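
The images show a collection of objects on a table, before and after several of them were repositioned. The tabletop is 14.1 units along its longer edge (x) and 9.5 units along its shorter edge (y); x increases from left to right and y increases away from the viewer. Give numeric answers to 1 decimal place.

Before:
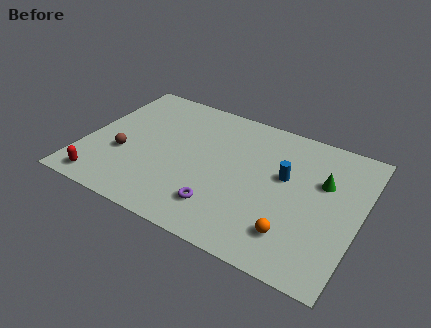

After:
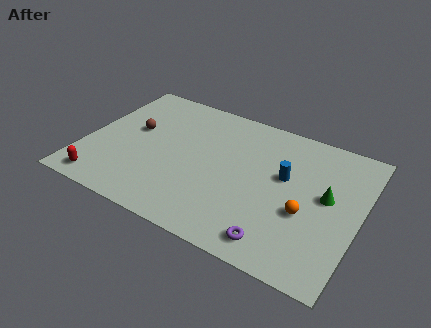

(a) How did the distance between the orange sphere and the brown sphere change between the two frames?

+0.3

They were about 9.1 units apart before and 9.4 after — 0.3 units further apart.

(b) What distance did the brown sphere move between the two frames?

2.0

The brown sphere was near (2.1, 3.5) before and (2.3, 5.5) after, so it travelled √(0.2² + 2.0²) ≈ 2.0 units.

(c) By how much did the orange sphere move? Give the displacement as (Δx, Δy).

(0.4, 1.6)

The orange sphere started near (11.1, 2.1) and ended near (11.5, 3.7).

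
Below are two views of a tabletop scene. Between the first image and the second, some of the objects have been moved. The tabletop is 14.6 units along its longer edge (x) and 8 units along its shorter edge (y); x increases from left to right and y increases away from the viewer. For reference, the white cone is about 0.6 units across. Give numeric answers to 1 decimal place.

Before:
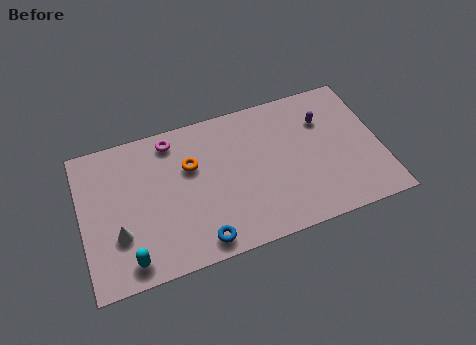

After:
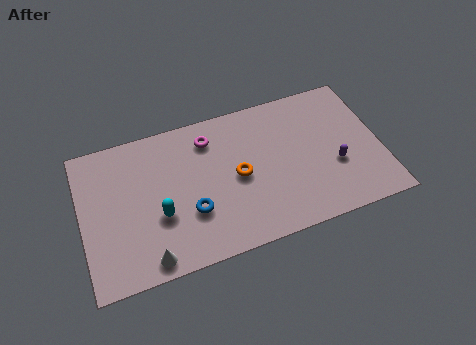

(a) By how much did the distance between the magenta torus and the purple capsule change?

-0.7

They were about 7.5 units apart before and 6.8 after — 0.7 units closer together.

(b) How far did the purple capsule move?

2.7

The purple capsule was near (12.0, 5.7) before and (12.3, 3.0) after, so it travelled √(0.3² + 2.7²) ≈ 2.7 units.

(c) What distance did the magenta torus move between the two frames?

1.9

From (4.6, 6.9) to (6.4, 6.4), the magenta torus covered √(1.8² + 0.5²) ≈ 1.9 units.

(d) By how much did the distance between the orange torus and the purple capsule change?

-1.8

The distance was about 6.6 in the first image and 4.8 in the second, so they moved 1.8 units closer together.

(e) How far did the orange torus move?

2.6

The orange torus was near (5.4, 5.2) before and (7.6, 3.9) after, so it travelled √(2.2² + 1.3²) ≈ 2.6 units.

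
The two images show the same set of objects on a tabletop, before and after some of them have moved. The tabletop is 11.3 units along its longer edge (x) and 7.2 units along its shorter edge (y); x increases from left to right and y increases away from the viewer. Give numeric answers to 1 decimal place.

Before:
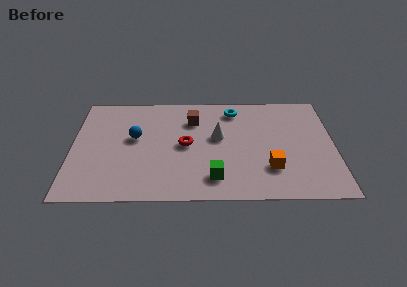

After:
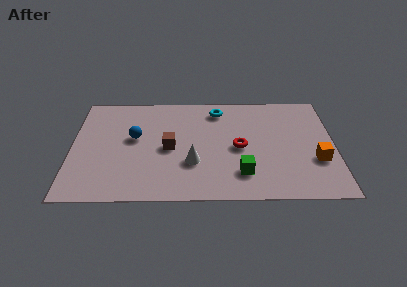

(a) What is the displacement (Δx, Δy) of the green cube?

(1.2, 0.3)

From the two frames, the green cube sits at roughly (6.1, 1.4) before and (7.3, 1.7) after.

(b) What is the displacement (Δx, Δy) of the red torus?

(2.3, -0.2)

From the two frames, the red torus sits at roughly (4.9, 3.6) before and (7.2, 3.4) after.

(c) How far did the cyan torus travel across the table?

0.7

The cyan torus moved from about (7.0, 6.0) to (6.3, 6.0), a distance of √(0.7² + 0.0²) ≈ 0.7.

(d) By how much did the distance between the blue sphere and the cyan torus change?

-0.6

The distance was about 4.7 in the first image and 4.1 in the second, so they moved 0.6 units closer together.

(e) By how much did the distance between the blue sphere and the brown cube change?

-1.1

The distance was about 2.8 in the first image and 1.7 in the second, so they moved 1.1 units closer together.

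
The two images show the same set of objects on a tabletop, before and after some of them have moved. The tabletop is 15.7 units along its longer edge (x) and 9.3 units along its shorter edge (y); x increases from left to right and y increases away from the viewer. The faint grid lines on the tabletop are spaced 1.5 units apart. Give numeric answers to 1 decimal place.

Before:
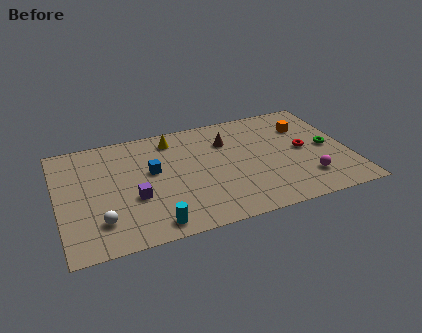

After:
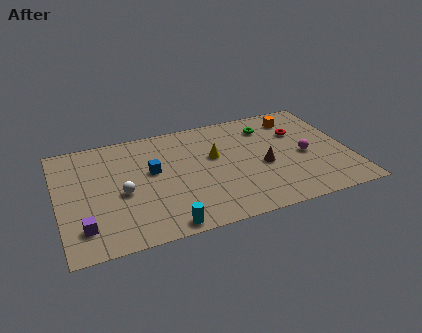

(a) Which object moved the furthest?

the green torus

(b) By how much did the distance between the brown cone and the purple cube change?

+3.8

The distance was about 6.2 in the first image and 10.0 in the second, so they moved 3.8 units further apart.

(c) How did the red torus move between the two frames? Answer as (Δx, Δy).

(-0.1, 1.6)

From the two frames, the red torus sits at roughly (13.3, 4.7) before and (13.2, 6.3) after.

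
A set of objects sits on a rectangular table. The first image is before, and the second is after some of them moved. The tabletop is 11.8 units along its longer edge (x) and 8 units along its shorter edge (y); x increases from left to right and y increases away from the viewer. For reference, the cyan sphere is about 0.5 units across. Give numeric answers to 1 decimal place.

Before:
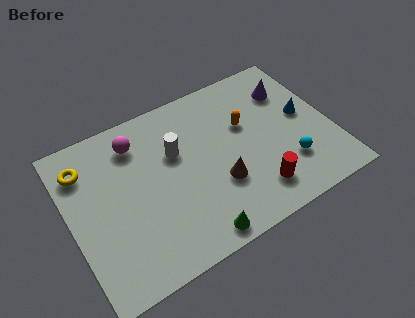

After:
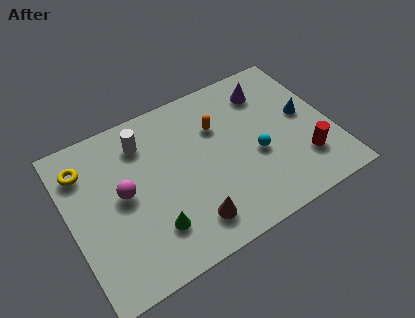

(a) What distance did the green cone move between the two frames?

2.1

From (5.1, 0.8) to (3.4, 2.0), the green cone covered √(1.7² + 1.2²) ≈ 2.1 units.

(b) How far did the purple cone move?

1.1

The purple cone moved from about (10.3, 5.9) to (9.3, 6.3), a distance of √(1.0² + 0.4²) ≈ 1.1.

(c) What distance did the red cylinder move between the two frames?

2.4

The red cylinder moved from about (8.0, 1.6) to (10.3, 2.1), a distance of √(2.3² + 0.5²) ≈ 2.4.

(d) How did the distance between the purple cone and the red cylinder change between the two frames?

-0.6

They were about 4.9 units apart before and 4.3 after — 0.6 units closer together.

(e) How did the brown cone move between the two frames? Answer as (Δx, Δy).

(-1.5, -1.2)

The brown cone started near (6.5, 2.7) and ended near (5.0, 1.5).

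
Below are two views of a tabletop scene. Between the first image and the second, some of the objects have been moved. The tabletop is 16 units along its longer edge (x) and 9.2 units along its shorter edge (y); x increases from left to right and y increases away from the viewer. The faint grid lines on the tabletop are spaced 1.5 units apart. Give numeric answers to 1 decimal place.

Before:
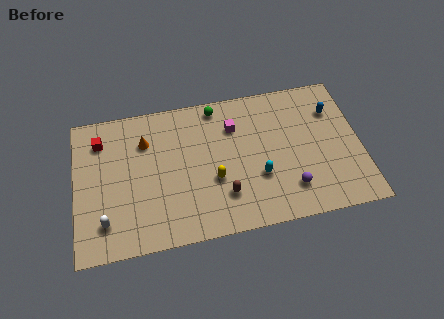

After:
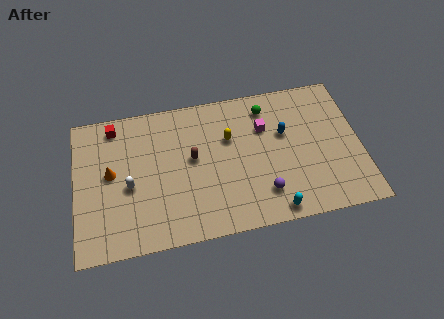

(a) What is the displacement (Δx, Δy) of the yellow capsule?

(1.0, 2.5)

From the two frames, the yellow capsule sits at roughly (7.7, 3.5) before and (8.7, 6.0) after.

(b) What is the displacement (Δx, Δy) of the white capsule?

(1.4, 2.0)

The white capsule was at about (1.6, 2.0) and moved to about (3.0, 4.0).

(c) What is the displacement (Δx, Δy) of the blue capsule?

(-2.8, -1.0)

The blue capsule was at about (14.6, 6.7) and moved to about (11.8, 5.7).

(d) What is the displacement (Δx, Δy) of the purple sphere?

(-1.5, 0.0)

The purple sphere started near (11.9, 2.1) and ended near (10.4, 2.1).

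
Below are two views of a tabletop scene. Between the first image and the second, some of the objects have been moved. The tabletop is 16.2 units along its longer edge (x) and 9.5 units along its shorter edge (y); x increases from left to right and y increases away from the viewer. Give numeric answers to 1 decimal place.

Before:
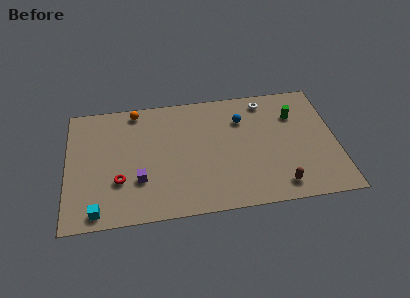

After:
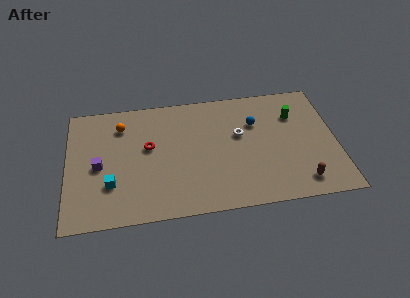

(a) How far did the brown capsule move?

1.3

From (12.6, 1.4) to (13.9, 1.5), the brown capsule covered √(1.3² + 0.1²) ≈ 1.3 units.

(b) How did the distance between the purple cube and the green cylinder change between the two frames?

+1.9

They were about 10.2 units apart before and 12.1 after — 1.9 units further apart.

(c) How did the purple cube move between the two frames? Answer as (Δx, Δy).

(-2.4, 1.4)

From the two frames, the purple cube sits at roughly (4.3, 3.0) before and (1.9, 4.4) after.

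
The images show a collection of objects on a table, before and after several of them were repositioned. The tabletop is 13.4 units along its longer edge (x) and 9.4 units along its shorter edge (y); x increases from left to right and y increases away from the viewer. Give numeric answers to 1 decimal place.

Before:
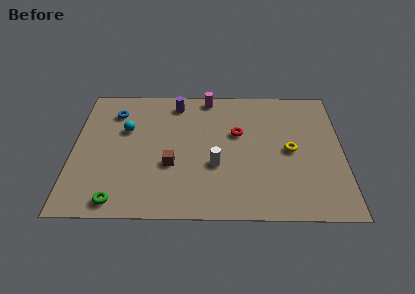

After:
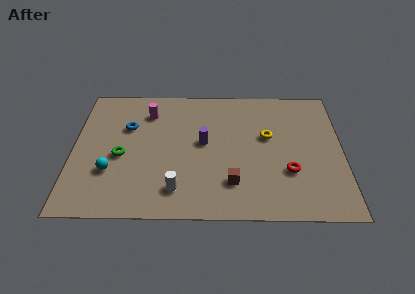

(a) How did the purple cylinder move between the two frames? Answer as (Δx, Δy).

(1.4, -2.9)

The purple cylinder started near (5.1, 8.0) and ended near (6.5, 5.1).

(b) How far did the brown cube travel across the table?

3.2

The brown cube moved from about (4.9, 3.5) to (7.9, 2.3), a distance of √(3.0² + 1.2²) ≈ 3.2.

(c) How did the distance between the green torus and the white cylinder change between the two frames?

-1.8

They were about 5.4 units apart before and 3.6 after — 1.8 units closer together.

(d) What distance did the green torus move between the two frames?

3.1

From (2.3, 1.0) to (2.4, 4.1), the green torus covered √(0.1² + 3.1²) ≈ 3.1 units.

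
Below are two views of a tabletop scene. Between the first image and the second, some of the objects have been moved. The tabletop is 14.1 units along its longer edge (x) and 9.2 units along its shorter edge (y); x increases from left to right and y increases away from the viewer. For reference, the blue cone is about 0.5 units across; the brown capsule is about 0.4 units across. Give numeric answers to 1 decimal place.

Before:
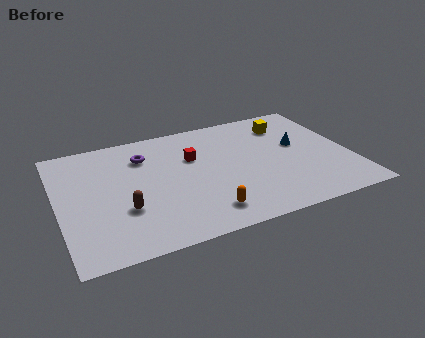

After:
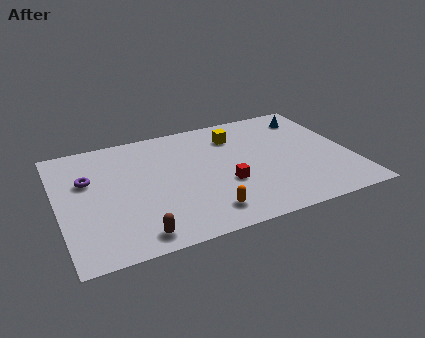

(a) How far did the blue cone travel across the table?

2.4

From (11.7, 5.3) to (12.6, 7.5), the blue cone covered √(0.9² + 2.2²) ≈ 2.4 units.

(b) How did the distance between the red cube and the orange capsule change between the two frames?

-2.2

They were about 4.4 units apart before and 2.2 after — 2.2 units closer together.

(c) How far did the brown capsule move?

2.0

From (3.0, 3.1) to (3.4, 1.1), the brown capsule covered √(0.4² + 2.0²) ≈ 2.0 units.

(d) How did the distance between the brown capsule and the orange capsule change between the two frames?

-0.7

Before: roughly 4.0 units apart; after: 3.3. That's 0.7 units closer together.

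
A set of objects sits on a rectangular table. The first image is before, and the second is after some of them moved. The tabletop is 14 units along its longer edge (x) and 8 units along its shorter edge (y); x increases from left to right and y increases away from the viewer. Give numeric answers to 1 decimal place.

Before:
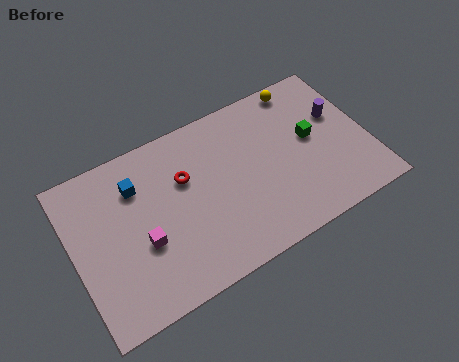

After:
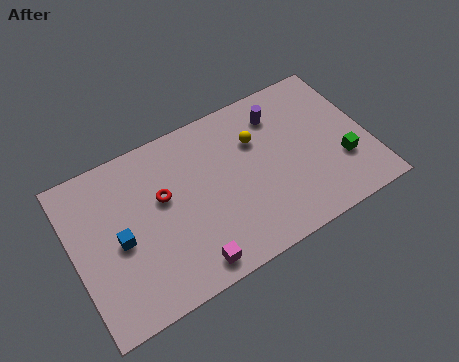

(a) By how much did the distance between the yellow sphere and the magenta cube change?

-3.3

Before: roughly 9.3 units apart; after: 6.0. That's 3.3 units closer together.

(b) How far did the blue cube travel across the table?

2.5

From (3.2, 5.9) to (2.1, 3.7), the blue cube covered √(1.1² + 2.2²) ≈ 2.5 units.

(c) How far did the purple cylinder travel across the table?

3.0

From (12.8, 5.0) to (10.1, 6.3), the purple cylinder covered √(2.7² + 1.3²) ≈ 3.0 units.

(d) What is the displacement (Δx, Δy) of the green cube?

(1.2, -1.8)

The green cube started near (11.4, 4.4) and ended near (12.6, 2.6).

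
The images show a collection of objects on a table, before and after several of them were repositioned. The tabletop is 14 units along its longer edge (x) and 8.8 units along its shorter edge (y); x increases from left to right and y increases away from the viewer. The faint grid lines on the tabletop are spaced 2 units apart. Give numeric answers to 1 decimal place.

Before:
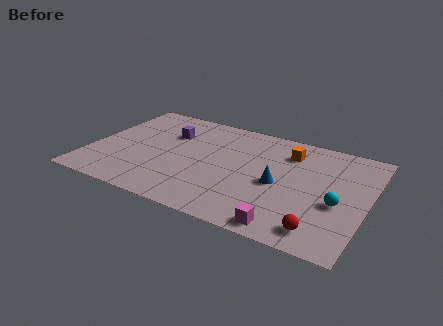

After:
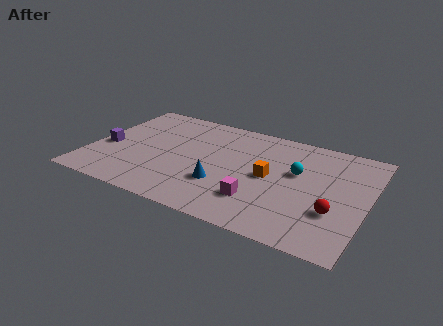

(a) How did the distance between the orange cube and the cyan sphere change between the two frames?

-2.7

The distance was about 4.3 in the first image and 1.6 in the second, so they moved 2.7 units closer together.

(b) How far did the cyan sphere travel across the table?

2.8

From (12.6, 3.6) to (10.4, 5.3), the cyan sphere covered √(2.2² + 1.7²) ≈ 2.8 units.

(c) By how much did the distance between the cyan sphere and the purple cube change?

+0.5

Before: roughly 9.2 units apart; after: 9.7. That's 0.5 units further apart.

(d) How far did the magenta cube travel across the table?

2.1

From (10.4, 0.9) to (8.8, 2.3), the magenta cube covered √(1.6² + 1.4²) ≈ 2.1 units.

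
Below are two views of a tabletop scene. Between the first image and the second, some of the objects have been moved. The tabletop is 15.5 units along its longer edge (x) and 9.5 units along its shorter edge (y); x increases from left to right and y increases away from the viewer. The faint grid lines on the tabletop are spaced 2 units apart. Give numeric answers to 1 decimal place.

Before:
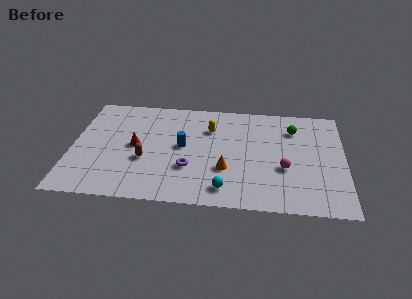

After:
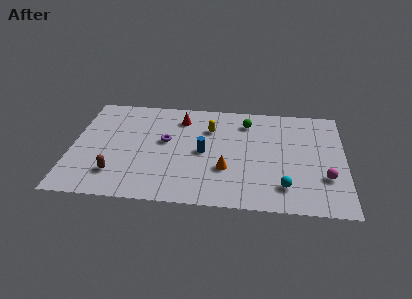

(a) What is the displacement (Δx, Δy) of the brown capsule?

(-1.6, -1.4)

The brown capsule started near (4.2, 3.6) and ended near (2.6, 2.2).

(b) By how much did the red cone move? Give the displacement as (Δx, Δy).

(2.5, 2.8)

The red cone started near (3.6, 4.8) and ended near (6.1, 7.6).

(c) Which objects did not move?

the yellow capsule and the orange cone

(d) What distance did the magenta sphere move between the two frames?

2.4

The magenta sphere was near (12.1, 3.6) before and (14.4, 3.0) after, so it travelled √(2.3² + 0.6²) ≈ 2.4 units.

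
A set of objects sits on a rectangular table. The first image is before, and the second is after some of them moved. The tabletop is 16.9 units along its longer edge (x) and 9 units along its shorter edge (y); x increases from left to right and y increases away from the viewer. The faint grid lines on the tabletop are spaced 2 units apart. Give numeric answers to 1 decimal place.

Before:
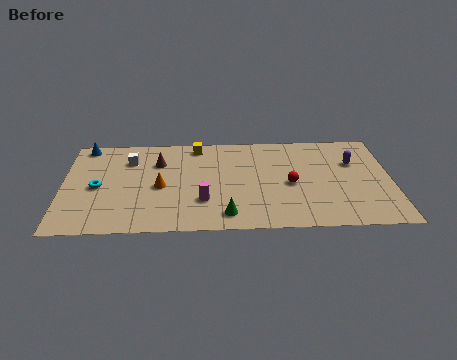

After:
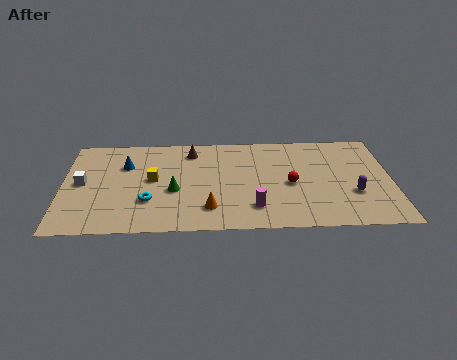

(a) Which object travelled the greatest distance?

the yellow cube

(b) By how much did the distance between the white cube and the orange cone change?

+3.9

They were about 3.1 units apart before and 7.0 after — 3.9 units further apart.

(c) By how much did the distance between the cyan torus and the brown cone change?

+1.3

They were about 3.8 units apart before and 5.1 after — 1.3 units further apart.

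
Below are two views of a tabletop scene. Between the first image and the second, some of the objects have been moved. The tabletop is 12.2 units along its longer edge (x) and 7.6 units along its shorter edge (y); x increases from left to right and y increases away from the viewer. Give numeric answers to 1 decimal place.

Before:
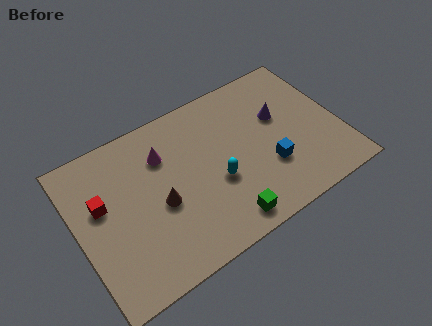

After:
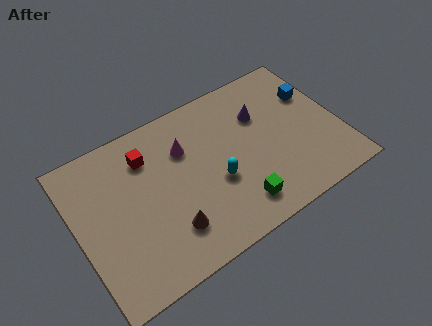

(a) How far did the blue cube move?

3.7

From (8.7, 2.5) to (11.3, 5.1), the blue cube covered √(2.6² + 2.6²) ≈ 3.7 units.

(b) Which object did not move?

the cyan capsule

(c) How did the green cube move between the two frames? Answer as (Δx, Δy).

(0.7, 0.4)

The green cube was at about (6.3, 1.0) and moved to about (7.0, 1.4).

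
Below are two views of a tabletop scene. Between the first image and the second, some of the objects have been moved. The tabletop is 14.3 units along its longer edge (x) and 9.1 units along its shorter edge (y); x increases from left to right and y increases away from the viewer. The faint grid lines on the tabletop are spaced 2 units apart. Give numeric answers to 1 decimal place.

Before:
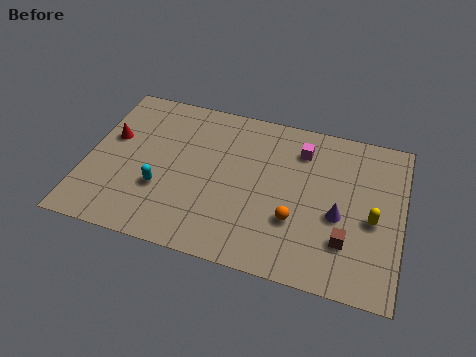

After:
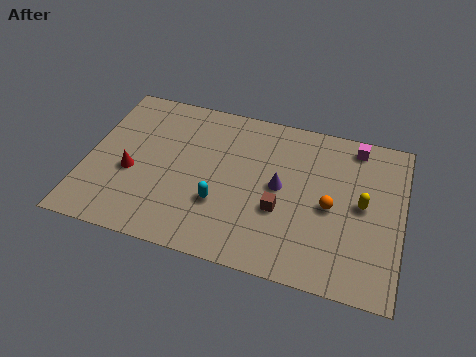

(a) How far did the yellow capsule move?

0.9

From (13.0, 4.0) to (12.5, 4.7), the yellow capsule covered √(0.5² + 0.7²) ≈ 0.9 units.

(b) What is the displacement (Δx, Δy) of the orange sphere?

(1.5, 1.2)

From the two frames, the orange sphere sits at roughly (9.6, 3.0) before and (11.1, 4.2) after.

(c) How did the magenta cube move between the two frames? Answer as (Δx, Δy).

(2.4, 0.9)

The magenta cube was at about (9.6, 7.1) and moved to about (12.0, 8.0).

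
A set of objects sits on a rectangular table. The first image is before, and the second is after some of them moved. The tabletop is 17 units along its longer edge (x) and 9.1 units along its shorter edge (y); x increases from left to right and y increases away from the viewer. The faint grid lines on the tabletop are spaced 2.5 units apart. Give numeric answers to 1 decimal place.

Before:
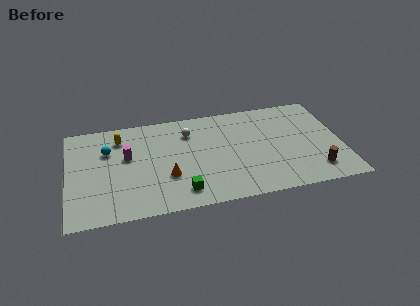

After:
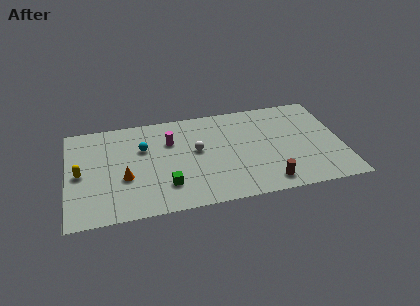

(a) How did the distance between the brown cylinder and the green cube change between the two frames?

-2.0

Before: roughly 8.3 units apart; after: 6.3. That's 2.0 units closer together.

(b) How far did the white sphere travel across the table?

1.8

The white sphere was near (7.6, 6.9) before and (8.0, 5.1) after, so it travelled √(0.4² + 1.8²) ≈ 1.8 units.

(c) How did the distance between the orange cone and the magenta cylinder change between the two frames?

+0.7

Before: roughly 3.3 units apart; after: 4.0. That's 0.7 units further apart.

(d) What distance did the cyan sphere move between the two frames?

2.2

From (2.5, 6.2) to (4.7, 6.0), the cyan sphere covered √(2.2² + 0.2²) ≈ 2.2 units.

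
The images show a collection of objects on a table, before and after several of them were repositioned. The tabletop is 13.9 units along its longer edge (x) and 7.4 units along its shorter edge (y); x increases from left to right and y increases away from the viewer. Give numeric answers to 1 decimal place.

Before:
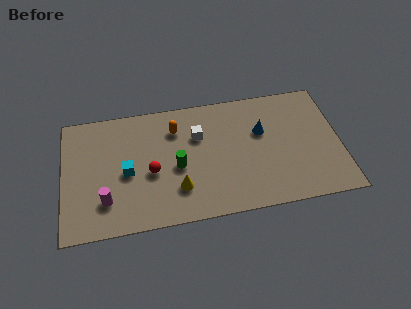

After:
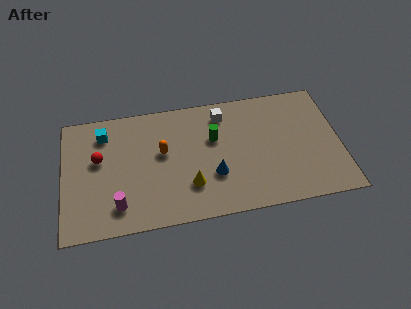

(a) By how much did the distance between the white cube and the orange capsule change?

+2.3

They were about 1.3 units apart before and 3.6 after — 2.3 units further apart.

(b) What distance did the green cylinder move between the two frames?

2.4

The green cylinder moved from about (5.7, 3.3) to (7.6, 4.7), a distance of √(1.9² + 1.4²) ≈ 2.4.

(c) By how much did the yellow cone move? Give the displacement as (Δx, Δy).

(0.6, 0.1)

The yellow cone was at about (5.7, 2.0) and moved to about (6.3, 2.1).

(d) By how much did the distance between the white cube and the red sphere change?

+3.5

The distance was about 3.0 in the first image and 6.5 in the second, so they moved 3.5 units further apart.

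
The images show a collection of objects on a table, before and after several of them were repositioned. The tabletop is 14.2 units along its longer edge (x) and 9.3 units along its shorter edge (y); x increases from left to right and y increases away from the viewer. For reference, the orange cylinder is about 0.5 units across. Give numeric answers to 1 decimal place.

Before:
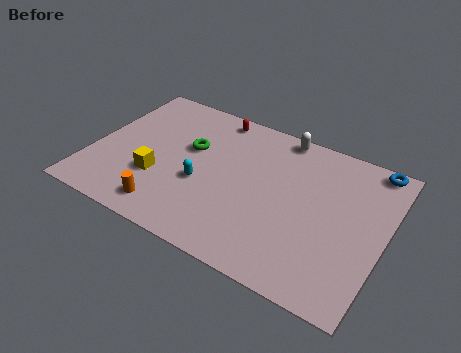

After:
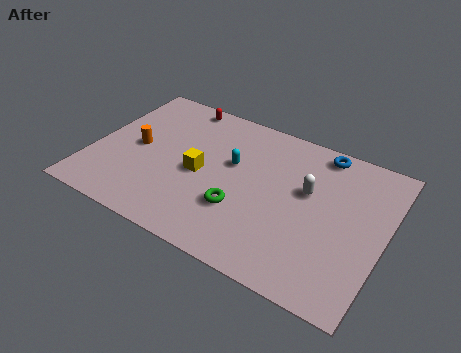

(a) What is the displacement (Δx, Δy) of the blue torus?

(-2.5, -0.2)

From the two frames, the blue torus sits at roughly (13.2, 8.5) before and (10.7, 8.3) after.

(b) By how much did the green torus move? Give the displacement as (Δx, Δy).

(2.9, -2.7)

From the two frames, the green torus sits at roughly (4.6, 5.7) before and (7.5, 3.0) after.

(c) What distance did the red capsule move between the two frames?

1.8

From (5.4, 8.3) to (3.6, 8.4), the red capsule covered √(1.8² + 0.1²) ≈ 1.8 units.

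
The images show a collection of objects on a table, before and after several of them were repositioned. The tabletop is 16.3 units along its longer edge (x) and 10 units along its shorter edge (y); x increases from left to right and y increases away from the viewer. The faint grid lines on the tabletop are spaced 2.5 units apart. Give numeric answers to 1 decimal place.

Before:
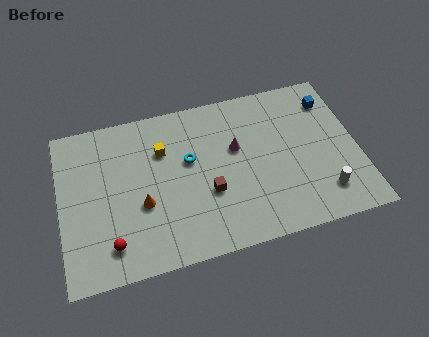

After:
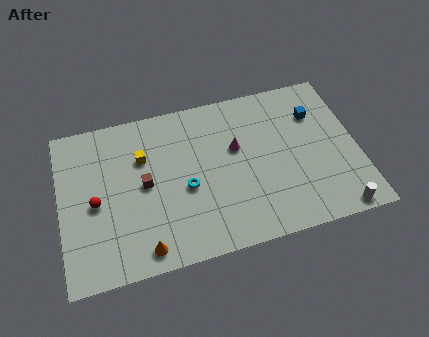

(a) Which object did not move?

the magenta cone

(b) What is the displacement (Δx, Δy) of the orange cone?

(-0.1, -2.7)

The orange cone started near (4.4, 3.9) and ended near (4.3, 1.2).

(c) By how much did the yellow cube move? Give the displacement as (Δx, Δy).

(-1.1, -0.2)

From the two frames, the yellow cube sits at roughly (5.7, 7.0) before and (4.6, 6.8) after.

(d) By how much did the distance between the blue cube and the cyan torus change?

-0.3

They were about 8.2 units apart before and 7.9 after — 0.3 units closer together.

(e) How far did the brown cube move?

3.7

The brown cube was near (8.0, 3.7) before and (4.6, 5.1) after, so it travelled √(3.4² + 1.4²) ≈ 3.7 units.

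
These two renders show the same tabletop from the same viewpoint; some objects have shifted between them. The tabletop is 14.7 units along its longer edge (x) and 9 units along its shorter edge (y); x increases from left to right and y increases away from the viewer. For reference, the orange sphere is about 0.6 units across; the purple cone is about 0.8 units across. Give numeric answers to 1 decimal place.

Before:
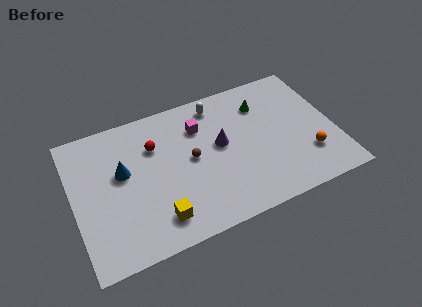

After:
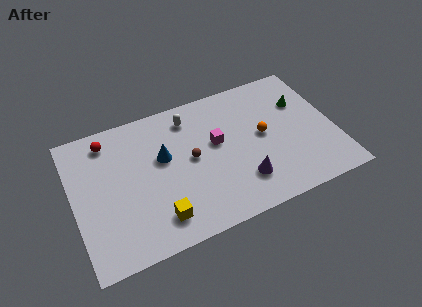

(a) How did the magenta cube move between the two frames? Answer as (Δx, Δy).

(0.8, -1.4)

From the two frames, the magenta cube sits at roughly (7.3, 6.6) before and (8.1, 5.2) after.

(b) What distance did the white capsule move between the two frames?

1.6

The white capsule was near (8.4, 7.7) before and (6.8, 7.4) after, so it travelled √(1.6² + 0.3²) ≈ 1.6 units.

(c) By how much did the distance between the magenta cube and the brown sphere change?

-0.4

The distance was about 2.0 in the first image and 1.6 in the second, so they moved 0.4 units closer together.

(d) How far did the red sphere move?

2.8

From (4.7, 6.3) to (2.2, 7.6), the red sphere covered √(2.5² + 1.3²) ≈ 2.8 units.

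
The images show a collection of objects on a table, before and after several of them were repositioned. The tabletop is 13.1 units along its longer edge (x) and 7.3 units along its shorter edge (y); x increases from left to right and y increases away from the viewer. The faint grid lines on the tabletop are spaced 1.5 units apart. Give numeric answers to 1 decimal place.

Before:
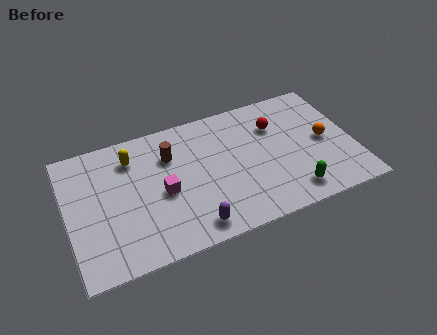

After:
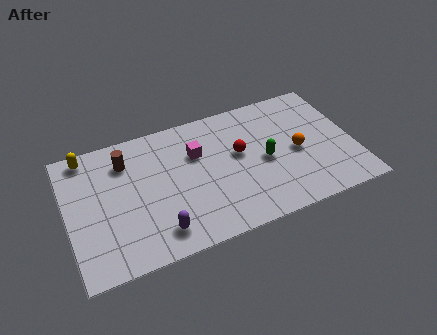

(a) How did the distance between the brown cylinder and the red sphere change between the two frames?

+0.4

They were about 4.9 units apart before and 5.3 after — 0.4 units further apart.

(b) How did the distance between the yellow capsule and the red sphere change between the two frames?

+0.6

Before: roughly 6.6 units apart; after: 7.2. That's 0.6 units further apart.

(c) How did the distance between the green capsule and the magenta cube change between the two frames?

-2.7

They were about 6.1 units apart before and 3.4 after — 2.7 units closer together.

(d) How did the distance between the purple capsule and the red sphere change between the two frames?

-1.1

Before: roughly 6.0 units apart; after: 4.9. That's 1.1 units closer together.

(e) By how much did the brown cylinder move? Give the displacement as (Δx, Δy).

(-2.0, 0.4)

From the two frames, the brown cylinder sits at roughly (4.8, 5.2) before and (2.8, 5.6) after.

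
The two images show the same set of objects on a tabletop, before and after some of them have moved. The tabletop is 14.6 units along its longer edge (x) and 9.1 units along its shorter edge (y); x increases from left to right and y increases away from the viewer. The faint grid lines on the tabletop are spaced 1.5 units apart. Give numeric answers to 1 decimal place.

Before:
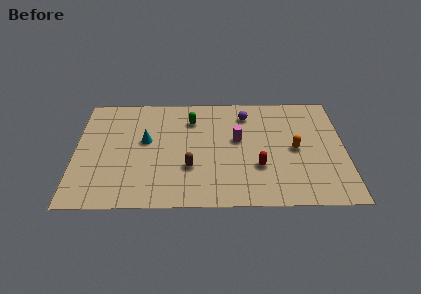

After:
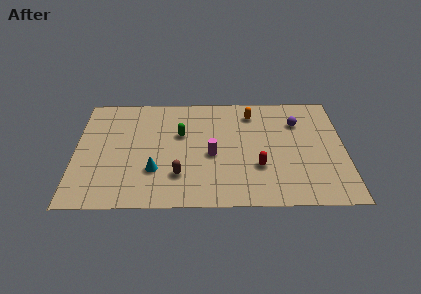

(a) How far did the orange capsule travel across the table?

3.8

The orange capsule moved from about (11.9, 4.4) to (9.6, 7.4), a distance of √(2.3² + 3.0²) ≈ 3.8.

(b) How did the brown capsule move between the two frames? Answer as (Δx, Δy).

(-0.6, -0.6)

The brown capsule started near (6.2, 3.0) and ended near (5.6, 2.4).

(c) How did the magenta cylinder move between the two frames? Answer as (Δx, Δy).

(-1.4, -1.2)

The magenta cylinder was at about (8.8, 5.2) and moved to about (7.4, 4.0).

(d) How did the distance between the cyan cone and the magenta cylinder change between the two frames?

-1.7

They were about 5.0 units apart before and 3.3 after — 1.7 units closer together.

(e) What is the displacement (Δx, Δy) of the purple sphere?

(2.8, -0.7)

The purple sphere was at about (9.3, 7.3) and moved to about (12.1, 6.6).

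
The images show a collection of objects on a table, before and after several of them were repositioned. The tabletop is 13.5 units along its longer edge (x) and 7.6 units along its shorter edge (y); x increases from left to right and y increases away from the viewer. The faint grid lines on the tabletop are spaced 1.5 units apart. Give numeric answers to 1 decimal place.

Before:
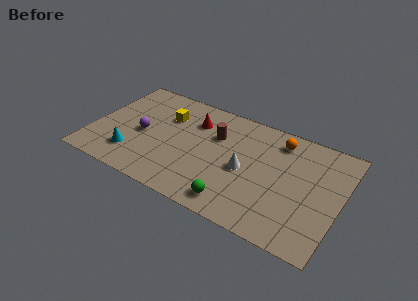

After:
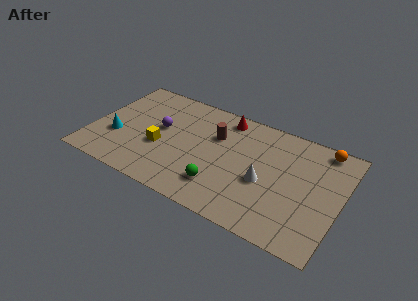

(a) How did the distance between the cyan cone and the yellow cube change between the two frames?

-1.4

Before: roughly 3.8 units apart; after: 2.4. That's 1.4 units closer together.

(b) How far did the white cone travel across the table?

1.1

From (8.4, 3.5) to (9.5, 3.2), the white cone covered √(1.1² + 0.3²) ≈ 1.1 units.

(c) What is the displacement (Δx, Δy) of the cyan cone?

(-1.0, 0.9)

The cyan cone started near (2.4, 1.8) and ended near (1.4, 2.7).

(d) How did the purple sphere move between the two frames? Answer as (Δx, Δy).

(0.9, 0.8)

From the two frames, the purple sphere sits at roughly (2.7, 3.5) before and (3.6, 4.3) after.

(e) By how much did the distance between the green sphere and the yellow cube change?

-2.4

Before: roughly 6.1 units apart; after: 3.7. That's 2.4 units closer together.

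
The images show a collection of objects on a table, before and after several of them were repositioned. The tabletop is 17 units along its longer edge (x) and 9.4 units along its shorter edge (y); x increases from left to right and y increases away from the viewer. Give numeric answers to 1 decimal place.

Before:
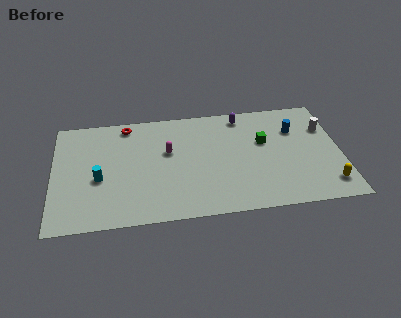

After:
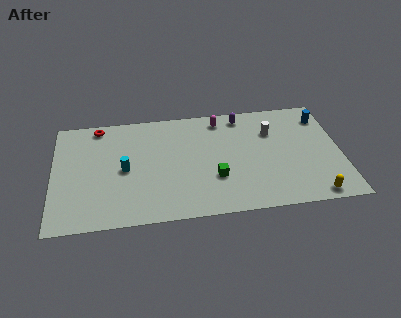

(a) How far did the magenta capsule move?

4.0

The magenta capsule moved from about (6.8, 5.7) to (10.0, 8.1), a distance of √(3.2² + 2.4²) ≈ 4.0.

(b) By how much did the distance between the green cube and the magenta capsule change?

-0.7

Before: roughly 5.7 units apart; after: 5.0. That's 0.7 units closer together.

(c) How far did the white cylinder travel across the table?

3.2

The white cylinder was near (16.2, 6.5) before and (13.0, 6.6) after, so it travelled √(3.2² + 0.1²) ≈ 3.2 units.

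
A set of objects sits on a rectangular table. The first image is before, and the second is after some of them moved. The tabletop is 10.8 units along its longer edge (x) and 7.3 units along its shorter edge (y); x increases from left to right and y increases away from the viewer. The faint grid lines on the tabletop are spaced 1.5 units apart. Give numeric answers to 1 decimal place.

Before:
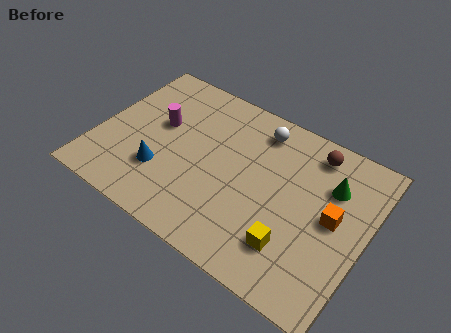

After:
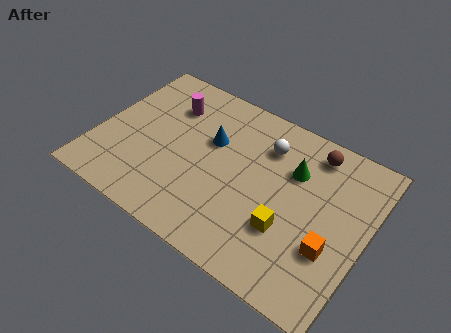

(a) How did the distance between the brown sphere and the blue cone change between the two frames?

-2.6

The distance was about 6.8 in the first image and 4.2 in the second, so they moved 2.6 units closer together.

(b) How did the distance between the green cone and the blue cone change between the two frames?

-3.7

The distance was about 7.0 in the first image and 3.3 in the second, so they moved 3.7 units closer together.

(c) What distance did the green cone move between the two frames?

1.5

The green cone moved from about (9.2, 5.1) to (7.7, 5.0), a distance of √(1.5² + 0.1²) ≈ 1.5.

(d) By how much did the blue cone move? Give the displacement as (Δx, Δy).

(1.6, 2.4)

The blue cone started near (2.8, 2.2) and ended near (4.4, 4.6).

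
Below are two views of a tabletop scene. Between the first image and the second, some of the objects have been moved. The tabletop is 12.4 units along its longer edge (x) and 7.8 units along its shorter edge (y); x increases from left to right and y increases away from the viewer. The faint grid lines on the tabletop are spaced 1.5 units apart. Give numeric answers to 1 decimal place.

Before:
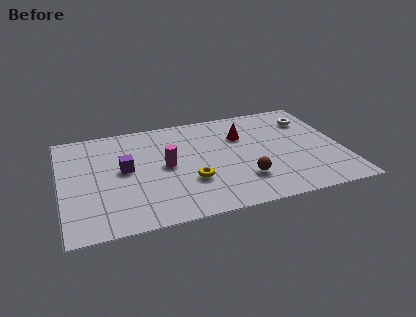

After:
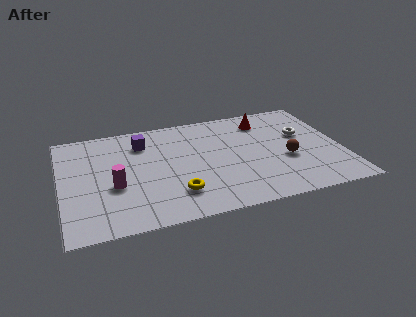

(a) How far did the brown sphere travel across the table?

2.2

The brown sphere was near (7.9, 2.1) before and (9.9, 3.1) after, so it travelled √(2.0² + 1.0²) ≈ 2.2 units.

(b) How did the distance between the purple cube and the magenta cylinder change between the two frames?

+1.4

The distance was about 1.8 in the first image and 3.2 in the second, so they moved 1.4 units further apart.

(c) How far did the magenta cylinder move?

2.5

The magenta cylinder moved from about (4.6, 4.0) to (2.3, 3.1), a distance of √(2.3² + 0.9²) ≈ 2.5.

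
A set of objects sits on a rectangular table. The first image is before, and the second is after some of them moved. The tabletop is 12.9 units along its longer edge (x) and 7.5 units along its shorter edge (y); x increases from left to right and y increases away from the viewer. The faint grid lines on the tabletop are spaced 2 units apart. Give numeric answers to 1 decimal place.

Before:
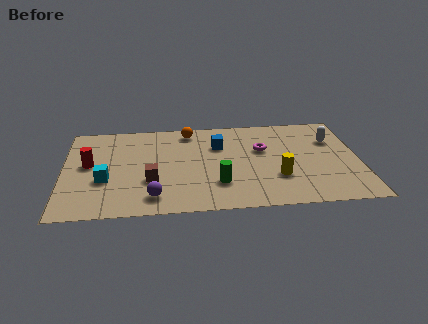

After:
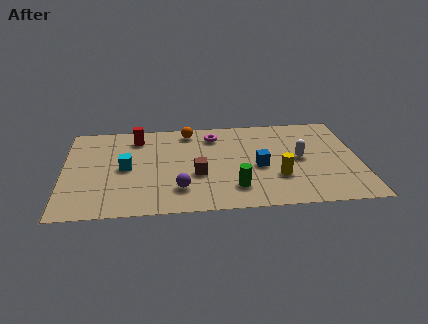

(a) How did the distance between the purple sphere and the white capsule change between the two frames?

-3.1

Before: roughly 8.8 units apart; after: 5.7. That's 3.1 units closer together.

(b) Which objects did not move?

the orange sphere and the yellow cylinder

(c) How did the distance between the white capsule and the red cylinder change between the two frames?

-3.3

They were about 10.8 units apart before and 7.5 after — 3.3 units closer together.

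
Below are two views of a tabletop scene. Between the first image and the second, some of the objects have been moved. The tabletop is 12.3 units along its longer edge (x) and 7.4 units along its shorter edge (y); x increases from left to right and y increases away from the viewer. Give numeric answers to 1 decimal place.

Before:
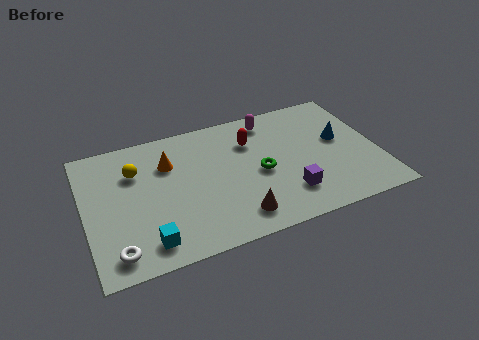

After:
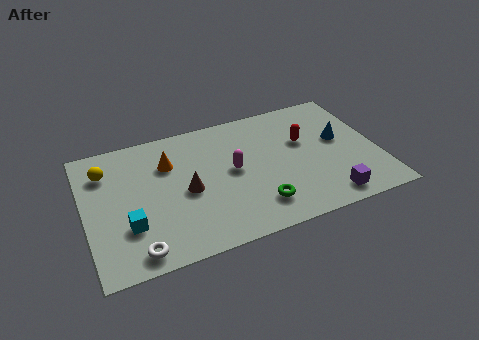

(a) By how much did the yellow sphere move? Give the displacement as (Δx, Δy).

(-1.2, 0.4)

From the two frames, the yellow sphere sits at roughly (2.2, 5.2) before and (1.0, 5.6) after.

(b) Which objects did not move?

the blue cone and the orange cone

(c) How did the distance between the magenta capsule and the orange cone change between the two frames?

-1.6

The distance was about 4.5 in the first image and 2.9 in the second, so they moved 1.6 units closer together.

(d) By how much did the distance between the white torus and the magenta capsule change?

-3.4

They were about 8.6 units apart before and 5.2 after — 3.4 units closer together.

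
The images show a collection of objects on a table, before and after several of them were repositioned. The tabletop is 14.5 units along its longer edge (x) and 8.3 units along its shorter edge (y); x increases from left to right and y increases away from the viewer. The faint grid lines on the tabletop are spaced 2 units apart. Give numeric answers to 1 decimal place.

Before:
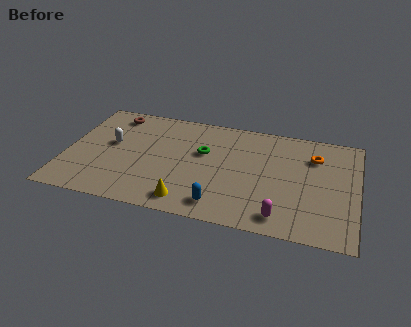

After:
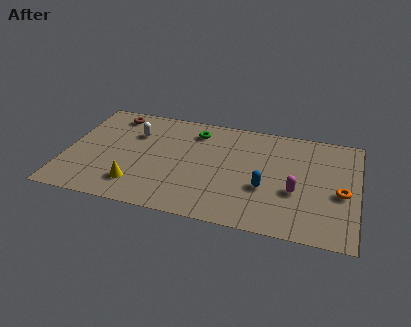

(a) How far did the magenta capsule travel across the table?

2.1

The magenta capsule moved from about (10.9, 1.2) to (11.5, 3.2), a distance of √(0.6² + 2.0²) ≈ 2.1.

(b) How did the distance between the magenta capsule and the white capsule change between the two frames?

-0.8

The distance was about 9.4 in the first image and 8.6 in the second, so they moved 0.8 units closer together.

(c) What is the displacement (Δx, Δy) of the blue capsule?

(2.1, 1.8)

From the two frames, the blue capsule sits at roughly (7.9, 1.3) before and (10.0, 3.1) after.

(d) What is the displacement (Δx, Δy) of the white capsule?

(1.1, 1.1)

The white capsule started near (2.2, 4.7) and ended near (3.3, 5.8).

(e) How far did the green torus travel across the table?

1.7

The green torus moved from about (6.8, 5.1) to (6.3, 6.7), a distance of √(0.5² + 1.6²) ≈ 1.7.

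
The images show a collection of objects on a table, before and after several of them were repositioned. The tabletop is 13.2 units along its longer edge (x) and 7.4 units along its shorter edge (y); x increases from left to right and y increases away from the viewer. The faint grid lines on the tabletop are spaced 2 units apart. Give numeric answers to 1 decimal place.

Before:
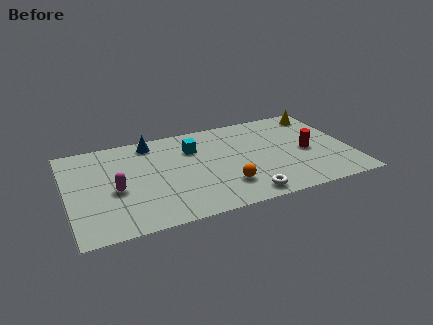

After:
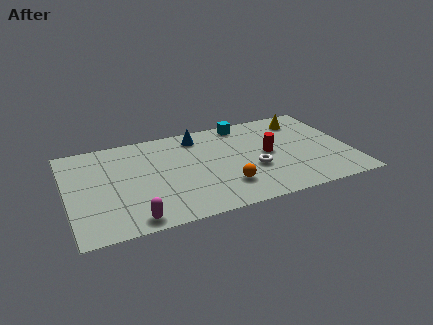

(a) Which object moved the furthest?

the cyan cube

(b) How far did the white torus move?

2.0

The white torus moved from about (8.0, 0.9) to (8.6, 2.8), a distance of √(0.6² + 1.9²) ≈ 2.0.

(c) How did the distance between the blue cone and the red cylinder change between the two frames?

-3.8

The distance was about 7.7 in the first image and 3.9 in the second, so they moved 3.8 units closer together.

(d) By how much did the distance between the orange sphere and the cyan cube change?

+1.3

They were about 3.6 units apart before and 4.9 after — 1.3 units further apart.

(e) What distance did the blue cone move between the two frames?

2.2

From (4.1, 6.4) to (6.3, 6.2), the blue cone covered √(2.2² + 0.2²) ≈ 2.2 units.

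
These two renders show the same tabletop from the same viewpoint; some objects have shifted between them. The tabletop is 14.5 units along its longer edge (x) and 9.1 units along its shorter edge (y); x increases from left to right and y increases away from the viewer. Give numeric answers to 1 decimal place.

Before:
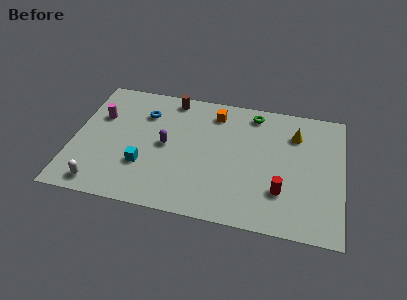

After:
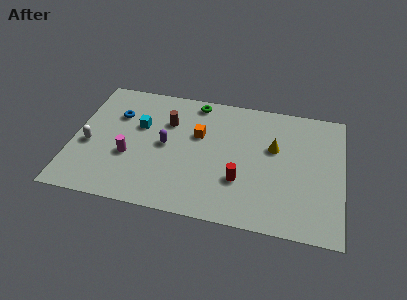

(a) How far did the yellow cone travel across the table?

1.6

The yellow cone moved from about (11.9, 6.8) to (10.8, 5.6), a distance of √(1.1² + 1.2²) ≈ 1.6.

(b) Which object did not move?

the purple capsule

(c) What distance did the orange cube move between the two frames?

2.0

The orange cube moved from about (7.5, 7.5) to (6.7, 5.7), a distance of √(0.8² + 1.8²) ≈ 2.0.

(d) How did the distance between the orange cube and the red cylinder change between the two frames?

-2.5

Before: roughly 6.2 units apart; after: 3.7. That's 2.5 units closer together.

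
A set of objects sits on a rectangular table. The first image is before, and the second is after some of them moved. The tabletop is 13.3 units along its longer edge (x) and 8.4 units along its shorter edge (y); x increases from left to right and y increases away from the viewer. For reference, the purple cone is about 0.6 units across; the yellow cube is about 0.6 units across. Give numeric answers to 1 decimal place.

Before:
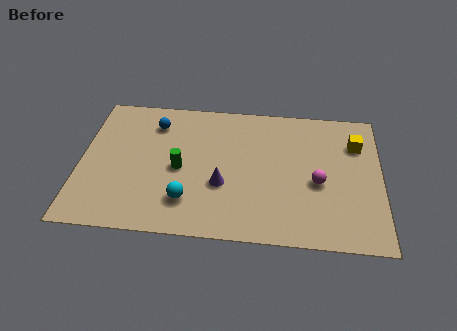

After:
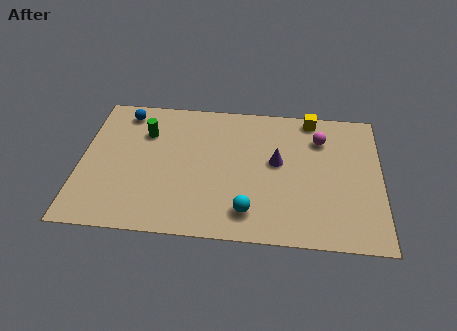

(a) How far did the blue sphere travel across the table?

1.5

From (3.2, 6.6) to (1.8, 7.2), the blue sphere covered √(1.4² + 0.6²) ≈ 1.5 units.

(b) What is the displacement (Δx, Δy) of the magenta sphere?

(0.1, 2.7)

The magenta sphere was at about (10.5, 3.6) and moved to about (10.6, 6.3).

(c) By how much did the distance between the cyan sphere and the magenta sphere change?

-0.3

They were about 5.9 units apart before and 5.6 after — 0.3 units closer together.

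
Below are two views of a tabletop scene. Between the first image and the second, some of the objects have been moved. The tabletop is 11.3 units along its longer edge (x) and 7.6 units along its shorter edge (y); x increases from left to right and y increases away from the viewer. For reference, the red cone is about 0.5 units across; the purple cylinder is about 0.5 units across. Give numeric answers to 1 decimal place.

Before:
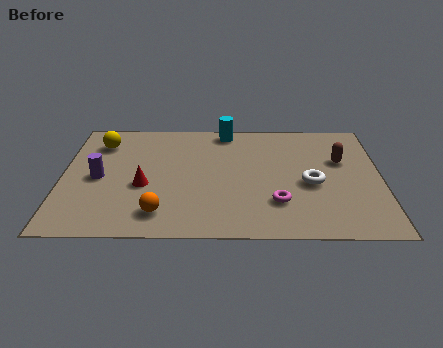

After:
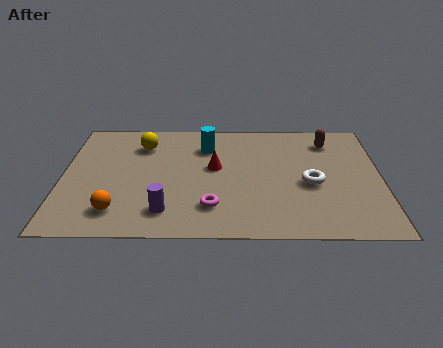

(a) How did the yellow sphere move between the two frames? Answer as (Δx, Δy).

(1.5, -0.1)

The yellow sphere was at about (1.3, 5.9) and moved to about (2.8, 5.8).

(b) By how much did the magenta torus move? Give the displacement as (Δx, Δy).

(-2.3, -0.3)

From the two frames, the magenta torus sits at roughly (7.6, 2.1) before and (5.3, 1.8) after.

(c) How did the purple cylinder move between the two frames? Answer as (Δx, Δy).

(2.4, -2.1)

The purple cylinder was at about (1.3, 3.6) and moved to about (3.7, 1.5).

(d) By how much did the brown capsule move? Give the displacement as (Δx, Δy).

(-0.4, 1.3)

The brown capsule was at about (9.9, 4.8) and moved to about (9.5, 6.1).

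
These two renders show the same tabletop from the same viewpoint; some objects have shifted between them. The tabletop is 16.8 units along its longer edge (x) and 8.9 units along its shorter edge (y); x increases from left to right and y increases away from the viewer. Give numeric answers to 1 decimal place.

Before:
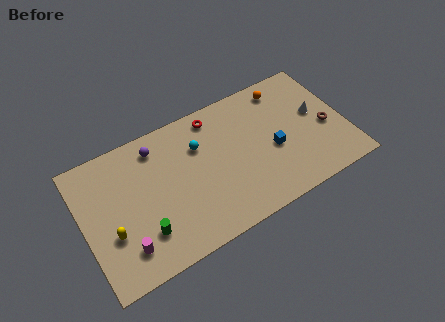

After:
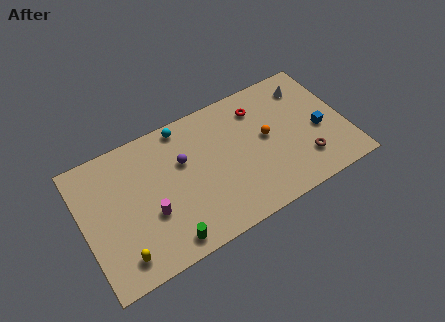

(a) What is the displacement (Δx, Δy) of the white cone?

(-0.3, 2.1)

The white cone was at about (15.1, 5.0) and moved to about (14.8, 7.1).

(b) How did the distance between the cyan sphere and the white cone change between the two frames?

+0.5

Before: roughly 7.6 units apart; after: 8.1. That's 0.5 units further apart.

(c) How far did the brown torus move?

2.3

The brown torus was near (15.6, 3.8) before and (13.9, 2.2) after, so it travelled √(1.7² + 1.6²) ≈ 2.3 units.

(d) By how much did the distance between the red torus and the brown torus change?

-2.5

The distance was about 7.8 in the first image and 5.3 in the second, so they moved 2.5 units closer together.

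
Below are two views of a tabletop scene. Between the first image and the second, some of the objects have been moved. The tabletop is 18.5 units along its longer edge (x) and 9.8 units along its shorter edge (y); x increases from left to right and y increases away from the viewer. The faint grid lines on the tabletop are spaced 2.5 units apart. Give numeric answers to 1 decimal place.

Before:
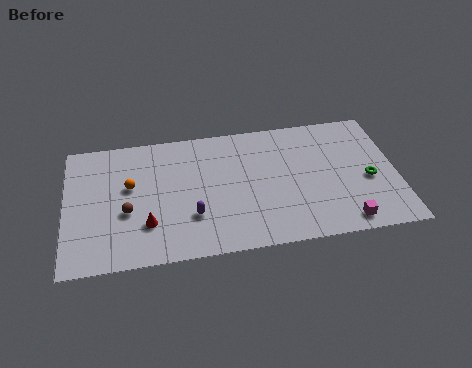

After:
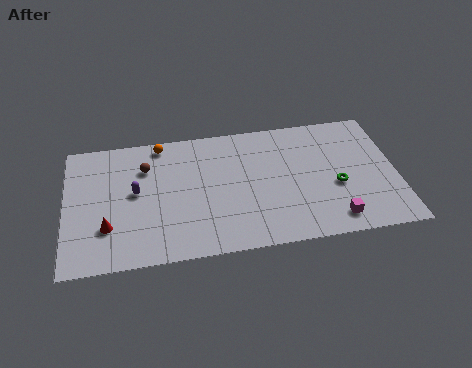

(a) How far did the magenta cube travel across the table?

0.7

From (15.4, 1.2) to (14.8, 1.5), the magenta cube covered √(0.6² + 0.3²) ≈ 0.7 units.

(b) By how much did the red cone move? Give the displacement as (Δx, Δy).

(-2.2, 0.1)

The red cone was at about (4.5, 2.8) and moved to about (2.3, 2.9).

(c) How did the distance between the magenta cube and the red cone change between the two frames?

+1.6

Before: roughly 11.0 units apart; after: 12.6. That's 1.6 units further apart.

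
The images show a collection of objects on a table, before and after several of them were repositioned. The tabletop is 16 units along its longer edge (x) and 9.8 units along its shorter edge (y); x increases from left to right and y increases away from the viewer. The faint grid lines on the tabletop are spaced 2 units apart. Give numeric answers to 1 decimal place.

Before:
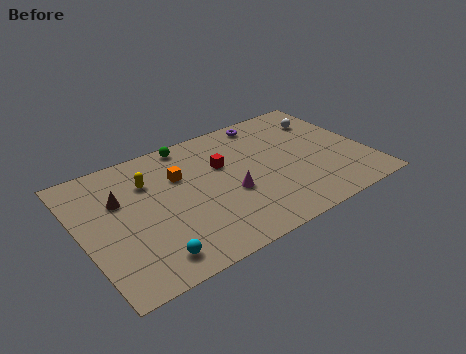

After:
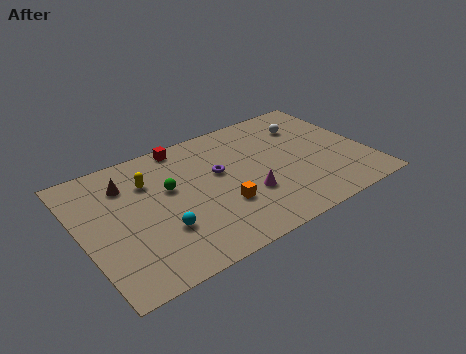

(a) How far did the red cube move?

3.2

The red cube moved from about (8.1, 6.3) to (6.3, 8.9), a distance of √(1.8² + 2.6²) ≈ 3.2.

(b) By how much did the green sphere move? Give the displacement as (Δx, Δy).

(-1.6, -3.0)

The green sphere started near (6.6, 8.9) and ended near (5.0, 5.9).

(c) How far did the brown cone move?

1.1

The brown cone was near (2.3, 6.4) before and (2.8, 7.4) after, so it travelled √(0.5² + 1.0²) ≈ 1.1 units.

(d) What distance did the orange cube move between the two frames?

3.8

The orange cube moved from about (5.7, 6.6) to (7.5, 3.2), a distance of √(1.8² + 3.4²) ≈ 3.8.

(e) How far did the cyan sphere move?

1.8

The cyan sphere was near (3.2, 1.5) before and (4.1, 3.1) after, so it travelled √(0.9² + 1.6²) ≈ 1.8 units.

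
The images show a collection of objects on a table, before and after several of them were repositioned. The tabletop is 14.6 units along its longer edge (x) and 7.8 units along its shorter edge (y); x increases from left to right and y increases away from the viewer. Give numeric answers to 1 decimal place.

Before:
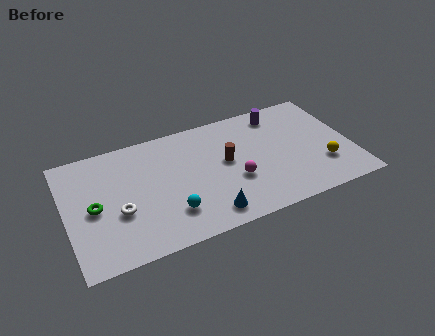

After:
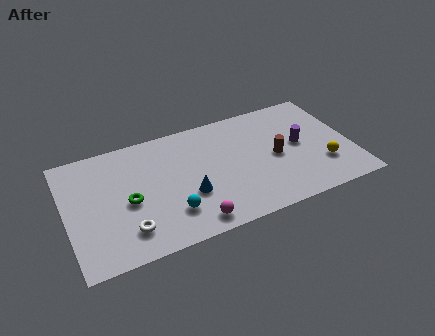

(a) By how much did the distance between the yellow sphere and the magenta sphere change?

+2.5

They were about 4.5 units apart before and 7.0 after — 2.5 units further apart.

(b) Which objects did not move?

the yellow sphere and the cyan sphere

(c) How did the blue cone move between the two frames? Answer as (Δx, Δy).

(-0.8, 1.6)

The blue cone was at about (6.9, 1.2) and moved to about (6.1, 2.8).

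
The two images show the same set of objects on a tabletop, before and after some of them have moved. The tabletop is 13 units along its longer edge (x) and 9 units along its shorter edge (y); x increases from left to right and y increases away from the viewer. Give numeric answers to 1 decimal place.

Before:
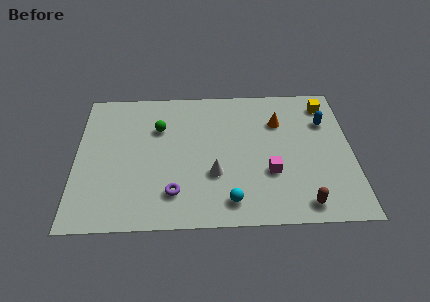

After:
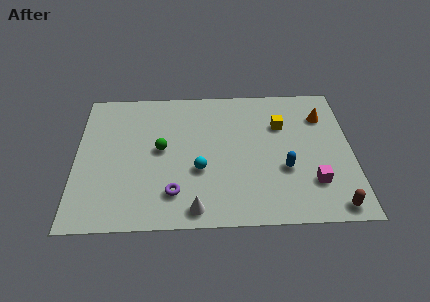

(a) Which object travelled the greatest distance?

the blue capsule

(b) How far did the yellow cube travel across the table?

2.6

From (11.9, 7.5) to (9.7, 6.2), the yellow cube covered √(2.2² + 1.3²) ≈ 2.6 units.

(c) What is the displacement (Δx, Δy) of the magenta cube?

(2.0, -0.7)

From the two frames, the magenta cube sits at roughly (9.1, 3.1) before and (11.1, 2.4) after.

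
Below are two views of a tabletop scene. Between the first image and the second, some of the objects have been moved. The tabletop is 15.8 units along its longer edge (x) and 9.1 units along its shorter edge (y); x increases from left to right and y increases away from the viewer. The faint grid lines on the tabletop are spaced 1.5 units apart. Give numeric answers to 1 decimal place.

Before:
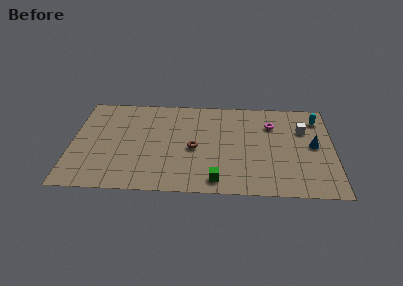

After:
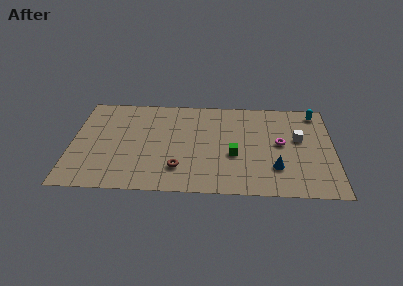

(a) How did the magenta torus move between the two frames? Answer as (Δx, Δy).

(0.5, -1.8)

The magenta torus was at about (12.1, 6.6) and moved to about (12.6, 4.8).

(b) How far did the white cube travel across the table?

0.9

The white cube was near (14.0, 6.2) before and (13.7, 5.3) after, so it travelled √(0.3² + 0.9²) ≈ 0.9 units.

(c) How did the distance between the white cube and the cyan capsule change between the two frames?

+1.4

They were about 1.4 units apart before and 2.8 after — 1.4 units further apart.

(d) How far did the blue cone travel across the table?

3.2

From (14.6, 4.7) to (12.3, 2.5), the blue cone covered √(2.3² + 2.2²) ≈ 3.2 units.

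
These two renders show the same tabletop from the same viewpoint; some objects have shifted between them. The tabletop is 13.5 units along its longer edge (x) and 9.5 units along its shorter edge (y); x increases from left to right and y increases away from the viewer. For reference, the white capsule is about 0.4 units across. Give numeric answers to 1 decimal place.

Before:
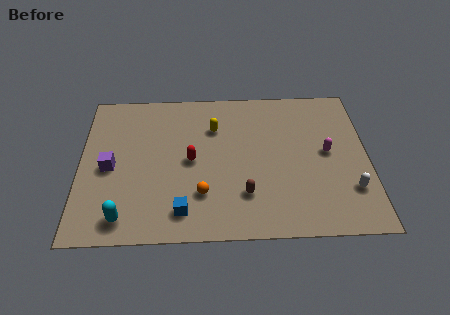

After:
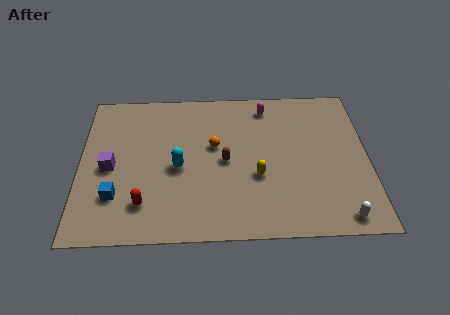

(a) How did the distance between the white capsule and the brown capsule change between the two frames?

+1.5

They were about 4.9 units apart before and 6.4 after — 1.5 units further apart.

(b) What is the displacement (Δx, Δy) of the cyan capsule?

(2.5, 3.0)

The cyan capsule started near (2.1, 1.3) and ended near (4.6, 4.3).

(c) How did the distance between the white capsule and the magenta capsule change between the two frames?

+5.2

Before: roughly 2.6 units apart; after: 7.8. That's 5.2 units further apart.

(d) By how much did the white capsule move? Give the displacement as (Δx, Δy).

(-0.5, -1.6)

From the two frames, the white capsule sits at roughly (12.6, 2.6) before and (12.1, 1.0) after.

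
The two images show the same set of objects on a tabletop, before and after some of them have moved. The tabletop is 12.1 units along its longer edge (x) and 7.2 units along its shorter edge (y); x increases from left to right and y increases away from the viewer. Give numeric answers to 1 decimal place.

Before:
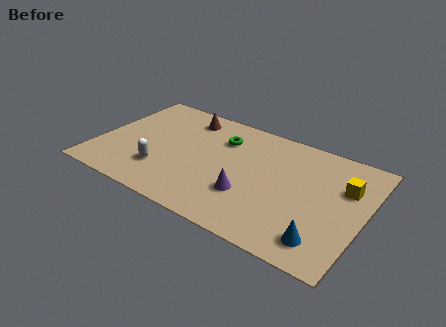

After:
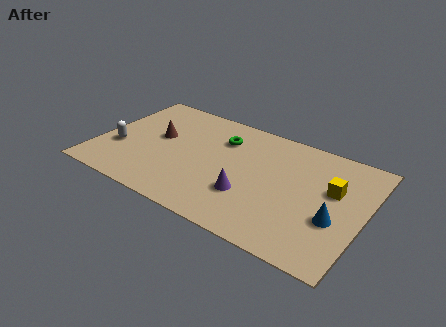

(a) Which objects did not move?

the purple cone and the green torus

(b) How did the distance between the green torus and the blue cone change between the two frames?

-0.5

The distance was about 6.6 in the first image and 6.1 in the second, so they moved 0.5 units closer together.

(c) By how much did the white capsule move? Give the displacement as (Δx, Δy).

(-2.1, 0.6)

The white capsule was at about (3.1, 2.0) and moved to about (1.0, 2.6).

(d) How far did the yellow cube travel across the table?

0.6

The yellow cube was near (11.1, 4.8) before and (10.6, 4.4) after, so it travelled √(0.5² + 0.4²) ≈ 0.6 units.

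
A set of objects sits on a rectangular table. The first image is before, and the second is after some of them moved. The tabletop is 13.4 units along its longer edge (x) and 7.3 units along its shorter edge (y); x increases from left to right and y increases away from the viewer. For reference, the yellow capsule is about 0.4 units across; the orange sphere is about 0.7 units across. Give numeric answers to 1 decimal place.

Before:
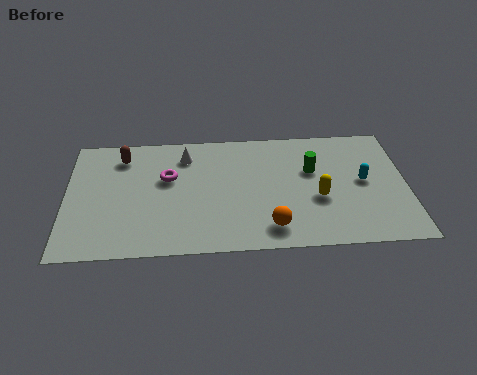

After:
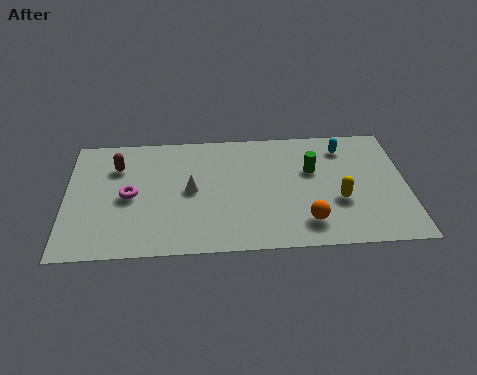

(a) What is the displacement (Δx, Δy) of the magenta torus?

(-1.5, -1.0)

The magenta torus started near (4.0, 4.5) and ended near (2.5, 3.5).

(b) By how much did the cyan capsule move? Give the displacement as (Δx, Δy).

(-0.7, 2.1)

The cyan capsule started near (11.7, 3.8) and ended near (11.0, 5.9).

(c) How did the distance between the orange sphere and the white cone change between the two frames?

-0.6

Before: roughly 5.6 units apart; after: 5.0. That's 0.6 units closer together.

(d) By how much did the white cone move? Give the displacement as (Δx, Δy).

(0.2, -2.1)

From the two frames, the white cone sits at roughly (4.7, 5.8) before and (4.9, 3.7) after.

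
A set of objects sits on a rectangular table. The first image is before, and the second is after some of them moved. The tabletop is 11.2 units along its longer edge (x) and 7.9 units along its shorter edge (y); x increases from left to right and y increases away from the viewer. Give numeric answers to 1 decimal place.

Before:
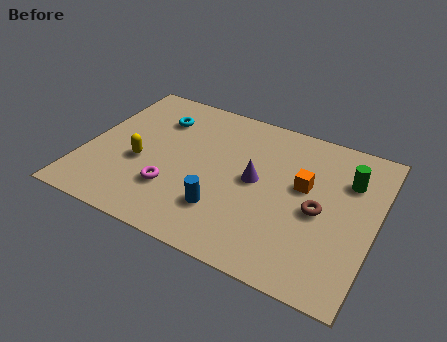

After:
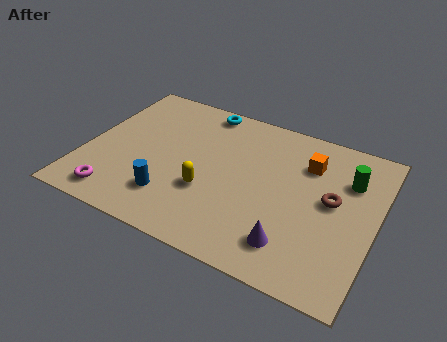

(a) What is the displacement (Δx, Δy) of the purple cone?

(1.7, -2.5)

The purple cone started near (6.6, 4.1) and ended near (8.3, 1.6).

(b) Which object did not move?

the green cylinder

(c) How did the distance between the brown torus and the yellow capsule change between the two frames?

-2.1

Before: roughly 6.9 units apart; after: 4.8. That's 2.1 units closer together.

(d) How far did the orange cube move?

1.2

From (8.4, 4.6) to (8.4, 5.8), the orange cube covered √(0.0² + 1.2²) ≈ 1.2 units.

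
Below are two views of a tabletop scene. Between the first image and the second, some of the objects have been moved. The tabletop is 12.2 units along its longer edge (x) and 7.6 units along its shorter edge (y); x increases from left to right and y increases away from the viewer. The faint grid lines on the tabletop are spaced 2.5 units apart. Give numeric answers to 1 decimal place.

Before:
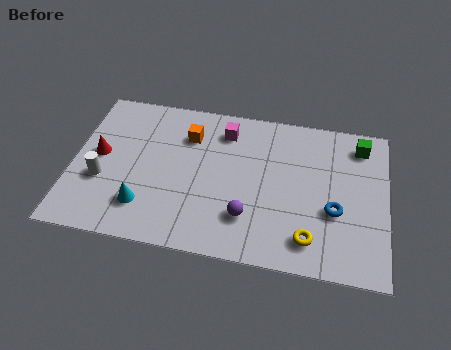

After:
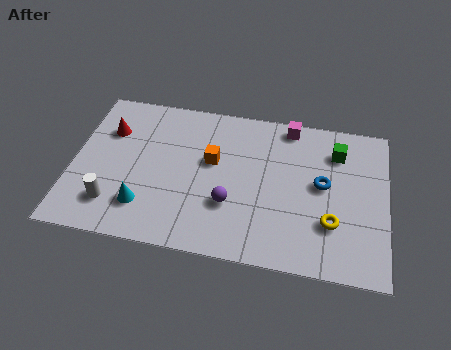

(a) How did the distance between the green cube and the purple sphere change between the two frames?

-0.8

They were about 6.0 units apart before and 5.2 after — 0.8 units closer together.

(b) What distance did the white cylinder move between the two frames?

1.2

From (1.2, 2.8) to (1.7, 1.7), the white cylinder covered √(0.5² + 1.1²) ≈ 1.2 units.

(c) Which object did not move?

the cyan cone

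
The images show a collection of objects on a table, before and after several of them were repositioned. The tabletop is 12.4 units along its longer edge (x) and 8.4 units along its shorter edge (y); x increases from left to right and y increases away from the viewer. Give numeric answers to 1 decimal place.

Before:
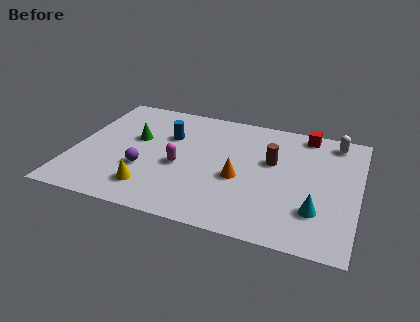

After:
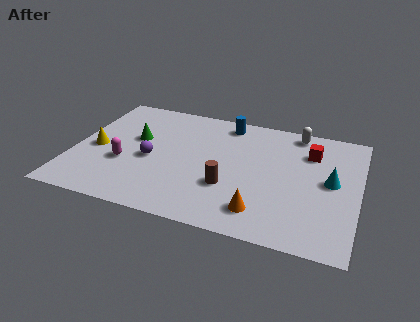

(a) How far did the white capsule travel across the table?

1.7

The white capsule moved from about (11.2, 7.3) to (9.5, 7.5), a distance of √(1.7² + 0.2²) ≈ 1.7.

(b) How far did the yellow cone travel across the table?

3.3

From (3.6, 1.7) to (1.0, 3.8), the yellow cone covered √(2.6² + 2.1²) ≈ 3.3 units.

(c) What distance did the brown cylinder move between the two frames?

2.9

The brown cylinder was near (8.6, 5.1) before and (6.9, 2.8) after, so it travelled √(1.7² + 2.3²) ≈ 2.9 units.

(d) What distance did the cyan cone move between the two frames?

2.2

The cyan cone moved from about (10.7, 2.3) to (11.2, 4.4), a distance of √(0.5² + 2.1²) ≈ 2.2.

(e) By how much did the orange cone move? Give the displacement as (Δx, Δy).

(1.1, -1.9)

From the two frames, the orange cone sits at roughly (7.3, 3.5) before and (8.4, 1.6) after.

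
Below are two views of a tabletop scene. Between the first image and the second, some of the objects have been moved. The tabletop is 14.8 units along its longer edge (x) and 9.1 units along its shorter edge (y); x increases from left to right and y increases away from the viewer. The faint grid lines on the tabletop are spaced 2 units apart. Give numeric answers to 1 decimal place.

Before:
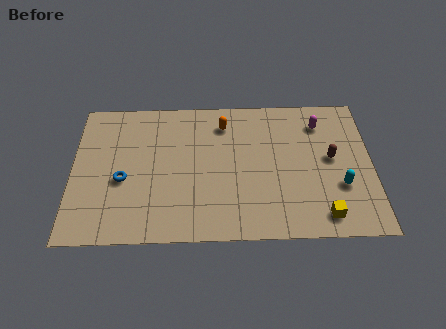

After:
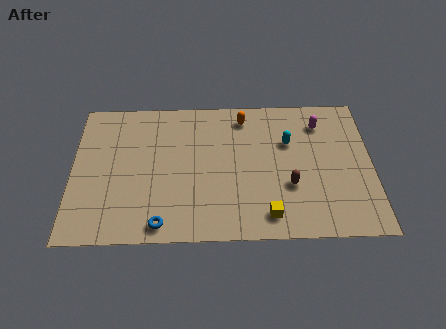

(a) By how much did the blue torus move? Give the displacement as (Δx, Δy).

(1.9, -2.8)

From the two frames, the blue torus sits at roughly (2.5, 3.8) before and (4.4, 1.0) after.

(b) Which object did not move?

the magenta capsule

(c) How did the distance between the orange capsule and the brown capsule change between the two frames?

-0.8

The distance was about 5.8 in the first image and 5.0 in the second, so they moved 0.8 units closer together.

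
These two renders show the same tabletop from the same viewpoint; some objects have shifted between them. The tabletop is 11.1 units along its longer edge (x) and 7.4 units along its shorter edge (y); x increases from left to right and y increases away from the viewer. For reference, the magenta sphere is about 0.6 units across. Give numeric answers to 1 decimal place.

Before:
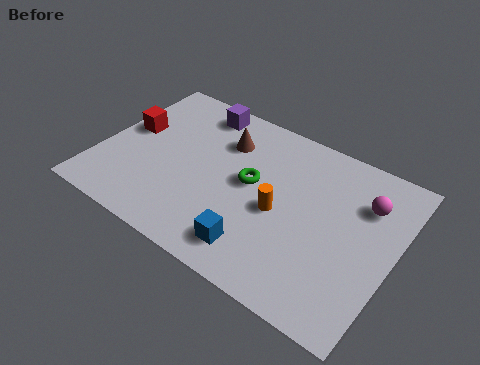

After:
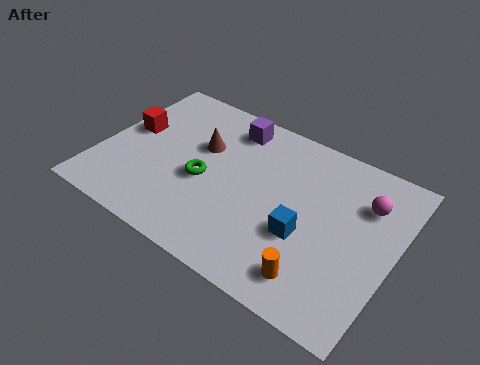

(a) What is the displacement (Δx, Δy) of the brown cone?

(-0.8, -0.7)

The brown cone was at about (4.4, 5.4) and moved to about (3.6, 4.7).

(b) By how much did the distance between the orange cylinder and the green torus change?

+3.6

The distance was about 1.4 in the first image and 5.0 in the second, so they moved 3.6 units further apart.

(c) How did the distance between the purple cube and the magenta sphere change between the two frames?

-1.3

They were about 6.7 units apart before and 5.4 after — 1.3 units closer together.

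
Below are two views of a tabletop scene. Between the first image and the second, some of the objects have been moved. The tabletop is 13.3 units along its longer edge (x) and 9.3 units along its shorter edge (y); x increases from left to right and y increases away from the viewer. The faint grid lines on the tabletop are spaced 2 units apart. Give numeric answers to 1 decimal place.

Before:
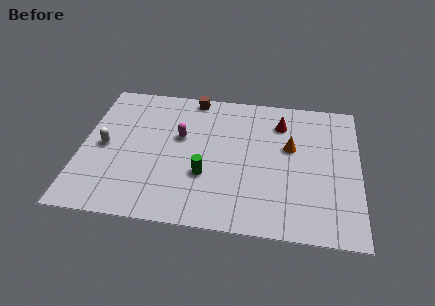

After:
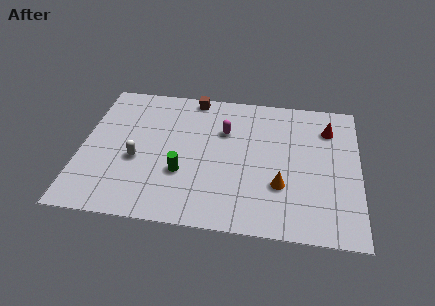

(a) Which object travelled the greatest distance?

the orange cone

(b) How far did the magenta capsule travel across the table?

2.2

The magenta capsule moved from about (4.7, 5.6) to (6.8, 6.3), a distance of √(2.1² + 0.7²) ≈ 2.2.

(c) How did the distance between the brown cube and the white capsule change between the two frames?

-0.4

Before: roughly 5.7 units apart; after: 5.3. That's 0.4 units closer together.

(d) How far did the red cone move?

2.3

The red cone was near (9.5, 7.2) before and (11.8, 7.1) after, so it travelled √(2.3² + 0.1²) ≈ 2.3 units.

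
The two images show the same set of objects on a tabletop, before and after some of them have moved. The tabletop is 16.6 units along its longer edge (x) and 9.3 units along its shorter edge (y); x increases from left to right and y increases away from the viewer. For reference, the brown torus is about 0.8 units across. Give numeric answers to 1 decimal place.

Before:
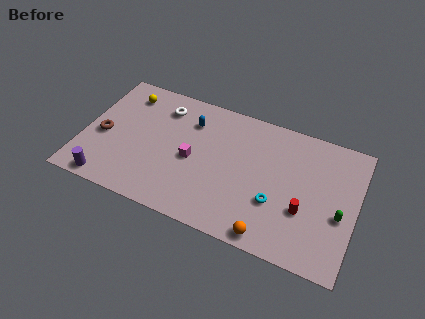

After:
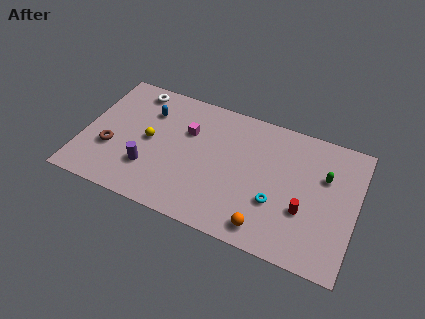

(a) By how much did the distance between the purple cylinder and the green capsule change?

-3.2

The distance was about 14.1 in the first image and 10.9 in the second, so they moved 3.2 units closer together.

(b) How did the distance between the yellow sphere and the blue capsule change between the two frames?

-2.0

They were about 4.1 units apart before and 2.1 after — 2.0 units closer together.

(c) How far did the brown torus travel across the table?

1.0

The brown torus was near (1.2, 4.1) before and (1.8, 3.3) after, so it travelled √(0.6² + 0.8²) ≈ 1.0 units.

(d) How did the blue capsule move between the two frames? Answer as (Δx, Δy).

(-2.6, -0.2)

The blue capsule was at about (6.3, 7.0) and moved to about (3.7, 6.8).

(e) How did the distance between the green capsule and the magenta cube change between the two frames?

-0.6

The distance was about 9.0 in the first image and 8.4 in the second, so they moved 0.6 units closer together.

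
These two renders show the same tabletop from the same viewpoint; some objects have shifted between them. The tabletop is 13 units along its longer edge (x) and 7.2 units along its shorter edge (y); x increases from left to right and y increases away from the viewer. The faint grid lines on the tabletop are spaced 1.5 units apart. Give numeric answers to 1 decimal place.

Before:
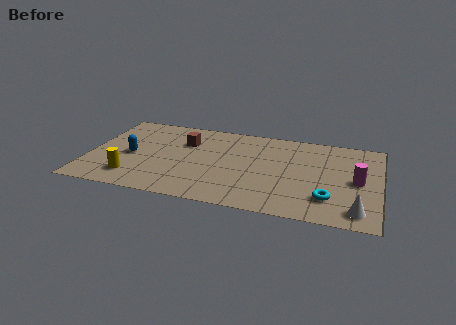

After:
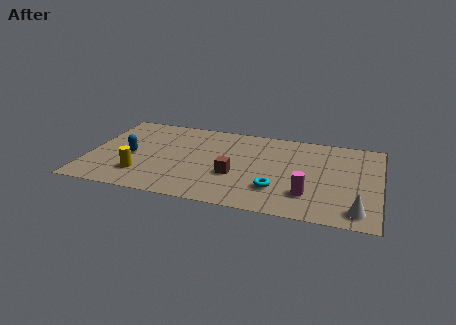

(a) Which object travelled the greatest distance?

the brown cube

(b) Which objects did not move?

the blue capsule and the white cone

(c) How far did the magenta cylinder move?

2.6

The magenta cylinder was near (12.0, 3.5) before and (9.9, 1.9) after, so it travelled √(2.1² + 1.6²) ≈ 2.6 units.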